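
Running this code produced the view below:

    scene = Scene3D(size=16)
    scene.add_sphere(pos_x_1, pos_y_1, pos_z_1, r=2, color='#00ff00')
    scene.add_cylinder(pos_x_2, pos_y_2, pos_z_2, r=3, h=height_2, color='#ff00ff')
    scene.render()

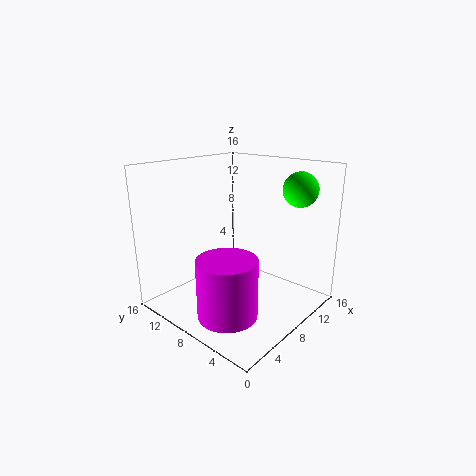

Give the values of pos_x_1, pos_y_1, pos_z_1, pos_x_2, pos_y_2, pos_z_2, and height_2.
pos_x_1 = 14, pos_y_1 = 4, pos_z_1 = 13, pos_x_2 = 3, pos_y_2 = 5, pos_z_2 = 2, height_2 = 6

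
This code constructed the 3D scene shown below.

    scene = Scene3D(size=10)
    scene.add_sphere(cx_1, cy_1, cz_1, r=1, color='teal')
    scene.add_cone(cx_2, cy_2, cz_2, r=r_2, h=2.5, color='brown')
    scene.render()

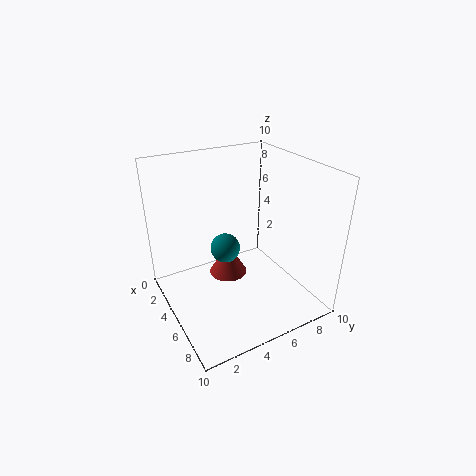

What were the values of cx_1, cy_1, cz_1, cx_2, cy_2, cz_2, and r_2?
cx_1 = 5; cy_1 = 4; cz_1 = 4.5; cx_2 = 2.5; cy_2 = 5.5; cz_2 = 0.5; r_2 = 1.5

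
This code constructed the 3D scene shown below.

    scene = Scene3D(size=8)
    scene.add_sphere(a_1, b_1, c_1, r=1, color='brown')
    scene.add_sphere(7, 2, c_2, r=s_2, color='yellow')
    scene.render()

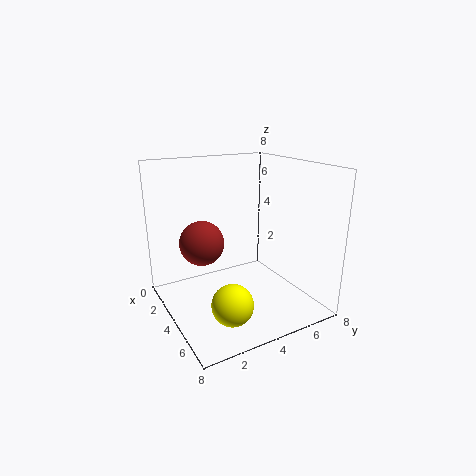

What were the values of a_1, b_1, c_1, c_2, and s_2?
a_1 = 6, b_1 = 1, c_1 = 5, c_2 = 2, s_2 = 1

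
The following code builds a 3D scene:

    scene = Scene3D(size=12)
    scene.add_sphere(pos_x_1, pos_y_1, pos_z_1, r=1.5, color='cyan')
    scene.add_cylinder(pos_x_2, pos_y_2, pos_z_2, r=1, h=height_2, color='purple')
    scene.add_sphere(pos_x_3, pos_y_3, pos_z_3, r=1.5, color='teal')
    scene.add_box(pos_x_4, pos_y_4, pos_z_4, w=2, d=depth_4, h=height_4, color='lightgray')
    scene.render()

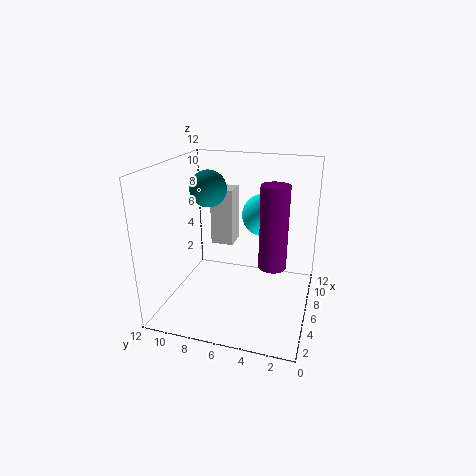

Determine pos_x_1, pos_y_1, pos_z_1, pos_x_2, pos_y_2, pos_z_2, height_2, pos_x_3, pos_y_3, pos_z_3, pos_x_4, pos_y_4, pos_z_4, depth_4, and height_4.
pos_x_1 = 4; pos_y_1 = 3.5; pos_z_1 = 9; pos_x_2 = 3; pos_y_2 = 2.5; pos_z_2 = 5.5; height_2 = 6; pos_x_3 = 6; pos_y_3 = 8.5; pos_z_3 = 10; pos_x_4 = 7.5; pos_y_4 = 7; pos_z_4 = 4.5; depth_4 = 2; height_4 = 5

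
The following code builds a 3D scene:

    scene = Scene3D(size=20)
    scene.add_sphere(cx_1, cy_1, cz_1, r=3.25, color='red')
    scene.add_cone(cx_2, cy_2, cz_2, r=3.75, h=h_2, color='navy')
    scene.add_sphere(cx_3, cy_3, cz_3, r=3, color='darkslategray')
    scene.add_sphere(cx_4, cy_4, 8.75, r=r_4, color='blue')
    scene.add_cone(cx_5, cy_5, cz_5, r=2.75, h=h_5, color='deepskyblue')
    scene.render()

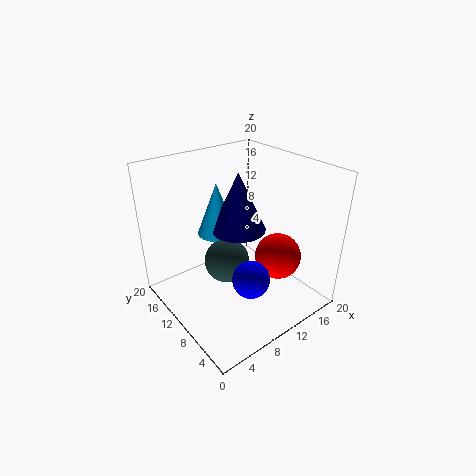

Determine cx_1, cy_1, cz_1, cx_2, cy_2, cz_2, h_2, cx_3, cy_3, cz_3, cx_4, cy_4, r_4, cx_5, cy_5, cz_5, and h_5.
cx_1 = 14.5, cy_1 = 6.5, cz_1 = 7, cx_2 = 10.25, cy_2 = 10.25, cz_2 = 11.25, h_2 = 8, cx_3 = 7.5, cy_3 = 9.25, cz_3 = 7.75, cx_4 = 6.5, cy_4 = 3, r_4 = 2.25, cx_5 = 8.5, cy_5 = 12.75, cz_5 = 10.25, h_5 = 7.25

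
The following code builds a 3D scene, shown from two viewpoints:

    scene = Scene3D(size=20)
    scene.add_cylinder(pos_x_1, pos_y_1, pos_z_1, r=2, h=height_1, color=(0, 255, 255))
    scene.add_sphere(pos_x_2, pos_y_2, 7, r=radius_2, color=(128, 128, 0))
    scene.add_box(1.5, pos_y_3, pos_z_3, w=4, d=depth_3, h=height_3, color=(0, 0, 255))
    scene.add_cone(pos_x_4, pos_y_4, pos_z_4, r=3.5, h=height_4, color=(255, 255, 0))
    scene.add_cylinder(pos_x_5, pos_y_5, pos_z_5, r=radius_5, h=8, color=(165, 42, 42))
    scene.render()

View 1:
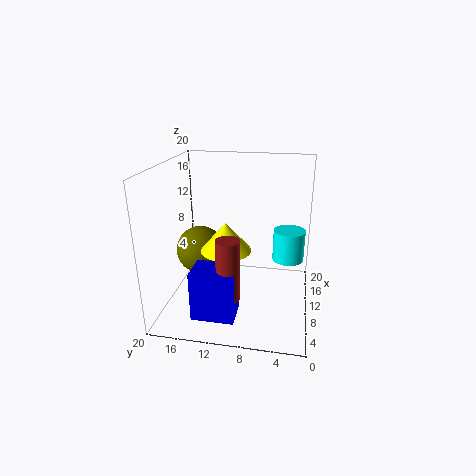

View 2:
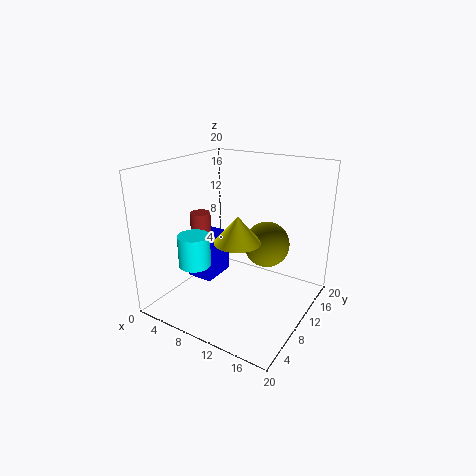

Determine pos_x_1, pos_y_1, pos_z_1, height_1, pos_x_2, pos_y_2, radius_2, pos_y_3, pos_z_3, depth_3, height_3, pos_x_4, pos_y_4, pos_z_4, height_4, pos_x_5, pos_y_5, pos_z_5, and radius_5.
pos_x_1 = 8
pos_y_1 = 3
pos_z_1 = 8.5
height_1 = 4
pos_x_2 = 11.5
pos_y_2 = 16
radius_2 = 3.5
pos_y_3 = 9
pos_z_3 = 2
depth_3 = 5.5
height_3 = 6.5
pos_x_4 = 9
pos_y_4 = 11.5
pos_z_4 = 8.5
height_4 = 4
pos_x_5 = 3.5
pos_y_5 = 10
pos_z_5 = 4.5
radius_5 = 1.5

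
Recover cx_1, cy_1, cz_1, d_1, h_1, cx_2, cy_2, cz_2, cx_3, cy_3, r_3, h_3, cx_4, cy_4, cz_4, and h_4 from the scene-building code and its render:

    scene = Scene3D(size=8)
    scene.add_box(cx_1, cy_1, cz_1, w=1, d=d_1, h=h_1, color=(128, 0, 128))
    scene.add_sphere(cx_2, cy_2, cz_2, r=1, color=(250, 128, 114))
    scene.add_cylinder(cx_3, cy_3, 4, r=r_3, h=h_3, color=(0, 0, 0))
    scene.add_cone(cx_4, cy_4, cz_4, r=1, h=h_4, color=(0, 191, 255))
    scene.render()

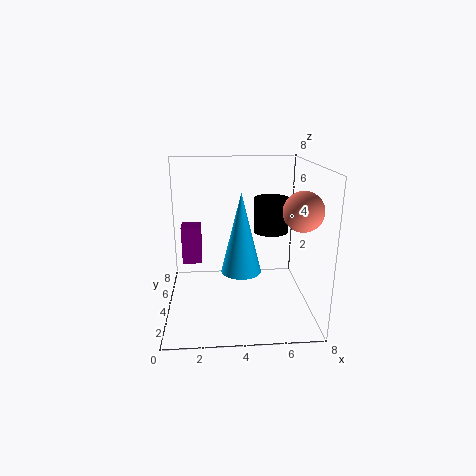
cx_1 = 1
cy_1 = 3
cz_1 = 3
d_1 = 1
h_1 = 2
cx_2 = 7
cy_2 = 2
cz_2 = 6
cx_3 = 6
cy_3 = 5
r_3 = 1
h_3 = 2
cx_4 = 4
cy_4 = 2
cz_4 = 3
h_4 = 4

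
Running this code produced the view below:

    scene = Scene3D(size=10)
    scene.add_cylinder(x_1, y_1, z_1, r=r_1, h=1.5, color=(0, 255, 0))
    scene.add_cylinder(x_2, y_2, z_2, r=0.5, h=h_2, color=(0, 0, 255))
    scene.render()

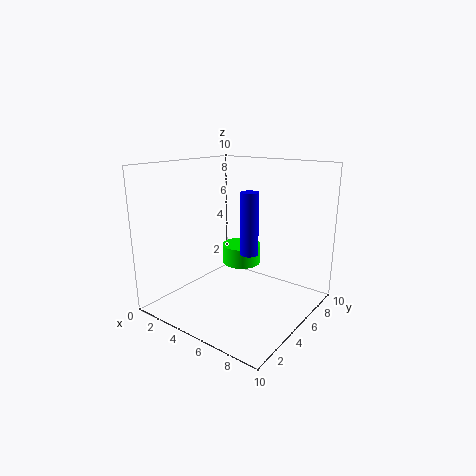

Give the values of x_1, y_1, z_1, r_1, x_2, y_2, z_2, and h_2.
x_1 = 3.5; y_1 = 7.5; z_1 = 2; r_1 = 1.5; x_2 = 8; y_2 = 2; z_2 = 5.5; h_2 = 3.5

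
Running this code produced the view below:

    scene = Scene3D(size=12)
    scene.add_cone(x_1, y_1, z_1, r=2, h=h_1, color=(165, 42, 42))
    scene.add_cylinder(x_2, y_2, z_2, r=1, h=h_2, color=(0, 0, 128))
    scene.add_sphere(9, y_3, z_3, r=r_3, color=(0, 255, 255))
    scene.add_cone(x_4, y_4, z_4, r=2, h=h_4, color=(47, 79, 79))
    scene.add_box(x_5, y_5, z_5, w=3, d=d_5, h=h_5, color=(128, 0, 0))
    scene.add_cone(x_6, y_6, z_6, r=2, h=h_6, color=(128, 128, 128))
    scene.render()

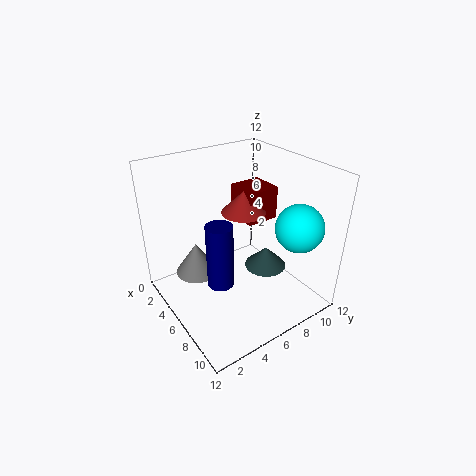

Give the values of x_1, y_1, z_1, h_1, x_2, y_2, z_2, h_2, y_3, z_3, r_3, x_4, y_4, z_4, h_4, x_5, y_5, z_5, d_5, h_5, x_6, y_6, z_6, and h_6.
x_1 = 4; y_1 = 8; z_1 = 7; h_1 = 2; x_2 = 8; y_2 = 3; z_2 = 4; h_2 = 5; y_3 = 10; z_3 = 7; r_3 = 2; x_4 = 5; y_4 = 10; z_4 = 1; h_4 = 2; x_5 = 2; y_5 = 8; z_5 = 6; d_5 = 3; h_5 = 3; x_6 = 2; y_6 = 4; z_6 = 1; h_6 = 3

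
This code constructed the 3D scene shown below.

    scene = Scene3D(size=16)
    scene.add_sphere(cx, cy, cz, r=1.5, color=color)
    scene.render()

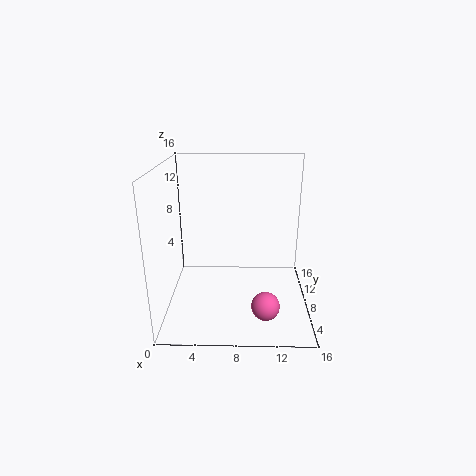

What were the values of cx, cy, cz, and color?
cx = 11; cy = 3.75; cz = 2; color = 'hotpink'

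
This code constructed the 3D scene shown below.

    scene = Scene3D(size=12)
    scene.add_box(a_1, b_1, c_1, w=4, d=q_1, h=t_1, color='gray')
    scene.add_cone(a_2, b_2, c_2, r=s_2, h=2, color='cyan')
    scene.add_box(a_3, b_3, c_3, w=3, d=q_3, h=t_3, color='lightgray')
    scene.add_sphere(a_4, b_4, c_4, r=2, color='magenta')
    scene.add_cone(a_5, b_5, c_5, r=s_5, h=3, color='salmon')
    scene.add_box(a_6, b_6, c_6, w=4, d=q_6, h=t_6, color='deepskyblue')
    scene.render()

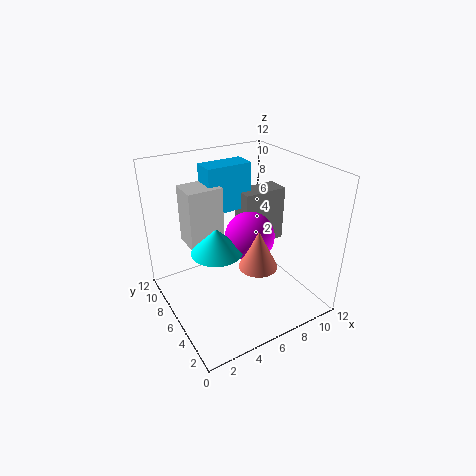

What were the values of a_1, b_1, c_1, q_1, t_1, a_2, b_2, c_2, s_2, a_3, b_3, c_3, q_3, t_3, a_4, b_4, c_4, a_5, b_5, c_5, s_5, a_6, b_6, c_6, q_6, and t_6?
a_1 = 7.5, b_1 = 7, c_1 = 4, q_1 = 2, t_1 = 5, a_2 = 3.5, b_2 = 5, c_2 = 6, s_2 = 2, a_3 = 2.5, b_3 = 7.5, c_3 = 5, q_3 = 2.5, t_3 = 5, a_4 = 6.5, b_4 = 5, c_4 = 6.5, a_5 = 6, b_5 = 3, c_5 = 5, s_5 = 1.5, a_6 = 4.5, b_6 = 8, c_6 = 7.5, q_6 = 2, t_6 = 4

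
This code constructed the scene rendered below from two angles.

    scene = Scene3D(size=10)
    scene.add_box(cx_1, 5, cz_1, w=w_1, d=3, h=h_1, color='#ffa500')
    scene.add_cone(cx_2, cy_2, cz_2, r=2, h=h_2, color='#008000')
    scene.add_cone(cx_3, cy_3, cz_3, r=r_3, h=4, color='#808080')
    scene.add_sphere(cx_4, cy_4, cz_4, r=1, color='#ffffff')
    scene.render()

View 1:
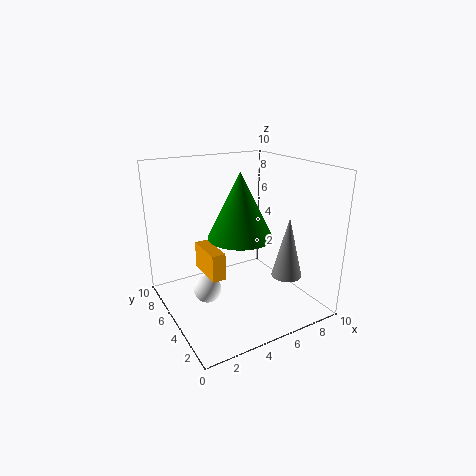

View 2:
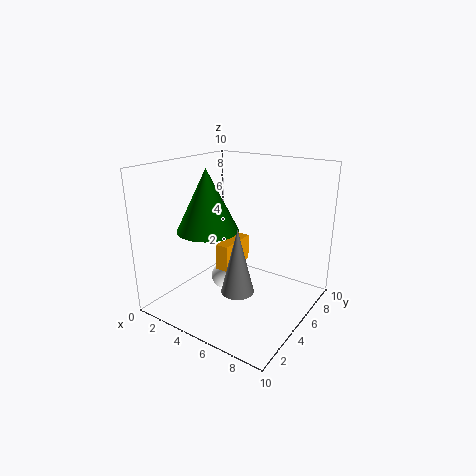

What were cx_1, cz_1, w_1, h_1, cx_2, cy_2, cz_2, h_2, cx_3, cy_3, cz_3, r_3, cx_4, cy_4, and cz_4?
cx_1 = 3, cz_1 = 2, w_1 = 1, h_1 = 2, cx_2 = 4, cy_2 = 3, cz_2 = 6, h_2 = 4, cx_3 = 7, cy_3 = 2, cz_3 = 3, r_3 = 1, cx_4 = 3, cy_4 = 6, cz_4 = 1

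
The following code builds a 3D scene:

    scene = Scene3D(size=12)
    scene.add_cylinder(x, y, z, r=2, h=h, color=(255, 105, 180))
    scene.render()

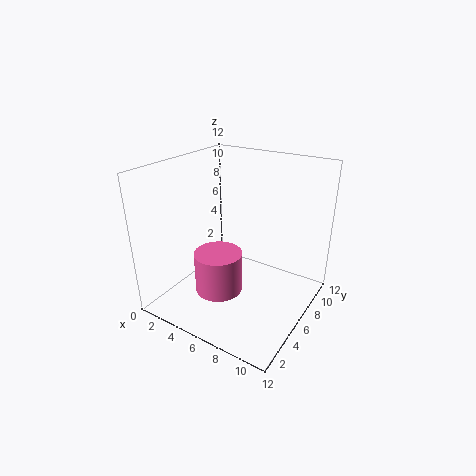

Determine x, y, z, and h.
x = 5, y = 4.5, z = 1.5, h = 3.5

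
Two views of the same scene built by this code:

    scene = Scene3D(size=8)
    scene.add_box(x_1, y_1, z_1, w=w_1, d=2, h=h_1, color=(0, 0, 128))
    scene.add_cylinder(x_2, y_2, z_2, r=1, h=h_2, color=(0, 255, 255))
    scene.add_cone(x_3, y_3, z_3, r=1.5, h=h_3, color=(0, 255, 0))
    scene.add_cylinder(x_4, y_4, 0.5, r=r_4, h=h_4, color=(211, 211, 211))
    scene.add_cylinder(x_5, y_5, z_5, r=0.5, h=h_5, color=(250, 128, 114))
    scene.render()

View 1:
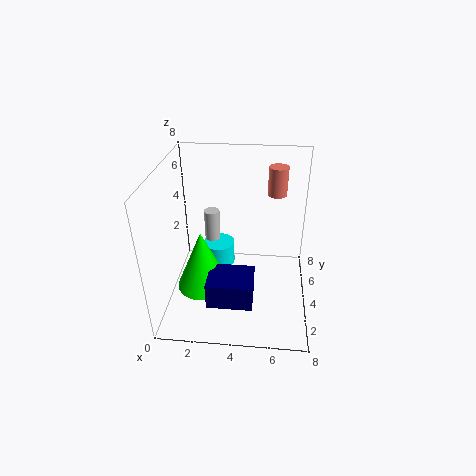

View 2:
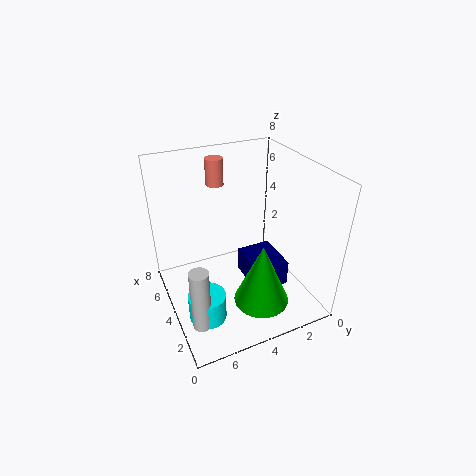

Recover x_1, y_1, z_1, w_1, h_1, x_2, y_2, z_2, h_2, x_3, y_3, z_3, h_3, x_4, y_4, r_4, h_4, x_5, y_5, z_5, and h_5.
x_1 = 2.5
y_1 = 1.5
z_1 = 1
w_1 = 2.5
h_1 = 1.5
x_2 = 2.5
y_2 = 6.5
z_2 = 0.5
h_2 = 1.5
x_3 = 2
y_3 = 3.5
z_3 = 1
h_3 = 3.5
x_4 = 2
y_4 = 7
r_4 = 0.5
h_4 = 3.5
x_5 = 6
y_5 = 4.5
z_5 = 6.5
h_5 = 1.5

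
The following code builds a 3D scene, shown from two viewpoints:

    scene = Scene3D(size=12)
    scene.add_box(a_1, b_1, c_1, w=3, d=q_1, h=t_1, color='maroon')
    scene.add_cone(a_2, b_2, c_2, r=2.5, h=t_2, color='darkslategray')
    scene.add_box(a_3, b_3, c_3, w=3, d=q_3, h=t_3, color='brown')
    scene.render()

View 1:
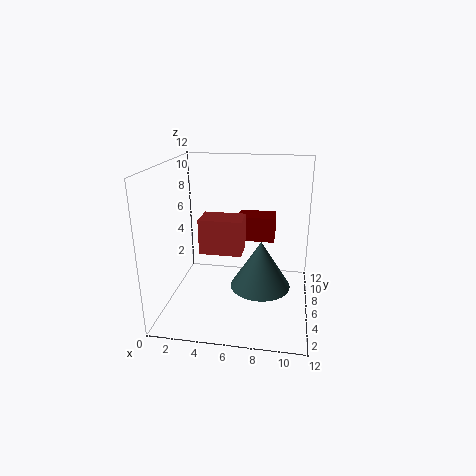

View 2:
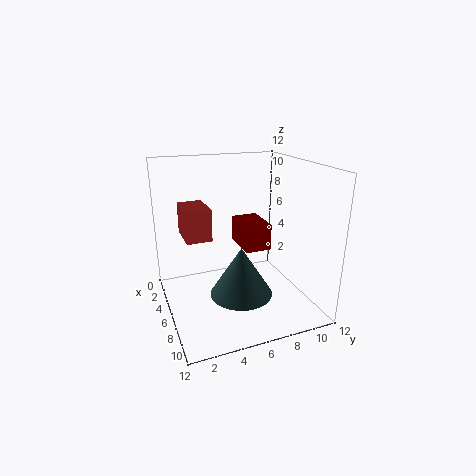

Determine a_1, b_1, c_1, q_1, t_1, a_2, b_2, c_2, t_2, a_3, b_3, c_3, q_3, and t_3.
a_1 = 6, b_1 = 5.5, c_1 = 6, q_1 = 2, t_1 = 2, a_2 = 8, b_2 = 5.5, c_2 = 2, t_2 = 4, a_3 = 4, b_3 = 1.5, c_3 = 6.5, q_3 = 2, t_3 = 2.5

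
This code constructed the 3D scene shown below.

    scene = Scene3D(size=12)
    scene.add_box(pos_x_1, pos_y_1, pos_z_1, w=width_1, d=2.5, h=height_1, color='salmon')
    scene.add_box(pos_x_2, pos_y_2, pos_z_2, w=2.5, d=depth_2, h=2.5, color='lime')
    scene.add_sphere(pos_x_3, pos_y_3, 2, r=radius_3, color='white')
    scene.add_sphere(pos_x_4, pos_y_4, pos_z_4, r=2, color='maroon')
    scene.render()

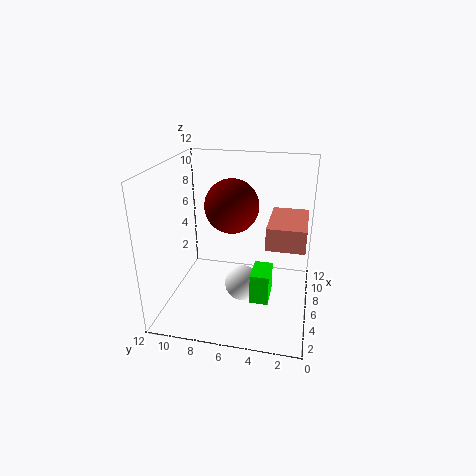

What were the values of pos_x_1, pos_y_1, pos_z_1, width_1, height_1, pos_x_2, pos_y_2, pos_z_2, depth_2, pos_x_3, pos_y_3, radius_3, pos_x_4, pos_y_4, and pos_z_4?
pos_x_1 = 0.5, pos_y_1 = 0.5, pos_z_1 = 8, width_1 = 4, height_1 = 1.5, pos_x_2 = 3.5, pos_y_2 = 3, pos_z_2 = 1.5, depth_2 = 1.5, pos_x_3 = 5.5, pos_y_3 = 5.5, radius_3 = 1.5, pos_x_4 = 4, pos_y_4 = 6, pos_z_4 = 9.5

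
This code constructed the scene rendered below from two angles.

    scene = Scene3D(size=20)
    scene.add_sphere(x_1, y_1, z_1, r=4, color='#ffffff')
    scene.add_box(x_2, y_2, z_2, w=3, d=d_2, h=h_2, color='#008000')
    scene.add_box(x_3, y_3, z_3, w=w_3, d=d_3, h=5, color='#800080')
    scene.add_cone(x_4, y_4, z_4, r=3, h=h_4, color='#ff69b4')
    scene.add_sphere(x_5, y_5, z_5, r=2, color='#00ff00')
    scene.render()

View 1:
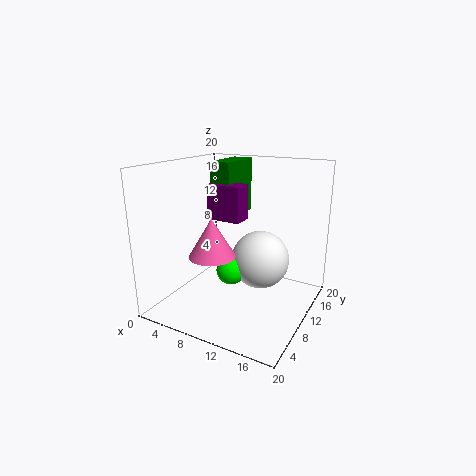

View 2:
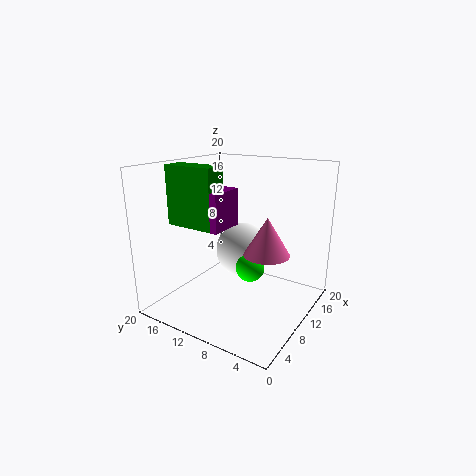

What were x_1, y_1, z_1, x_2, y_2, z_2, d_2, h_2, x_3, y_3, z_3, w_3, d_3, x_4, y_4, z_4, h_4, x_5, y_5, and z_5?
x_1 = 13; y_1 = 11; z_1 = 7; x_2 = 5; y_2 = 11; z_2 = 12; d_2 = 7; h_2 = 8; x_3 = 5; y_3 = 10; z_3 = 12; w_3 = 5; d_3 = 3; x_4 = 9; y_4 = 5; z_4 = 9; h_4 = 5; x_5 = 10; y_5 = 8; z_5 = 6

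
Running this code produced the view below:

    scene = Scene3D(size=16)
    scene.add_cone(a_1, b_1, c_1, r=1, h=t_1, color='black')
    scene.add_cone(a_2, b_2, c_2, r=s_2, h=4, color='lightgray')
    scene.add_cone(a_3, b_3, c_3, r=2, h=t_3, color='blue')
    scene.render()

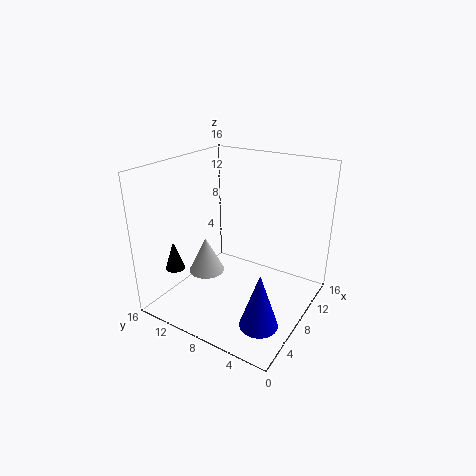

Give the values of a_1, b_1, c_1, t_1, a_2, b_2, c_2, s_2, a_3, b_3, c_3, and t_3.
a_1 = 2; b_1 = 12; c_1 = 6; t_1 = 3; a_2 = 6; b_2 = 11; c_2 = 4; s_2 = 2; a_3 = 4; b_3 = 3; c_3 = 1; t_3 = 6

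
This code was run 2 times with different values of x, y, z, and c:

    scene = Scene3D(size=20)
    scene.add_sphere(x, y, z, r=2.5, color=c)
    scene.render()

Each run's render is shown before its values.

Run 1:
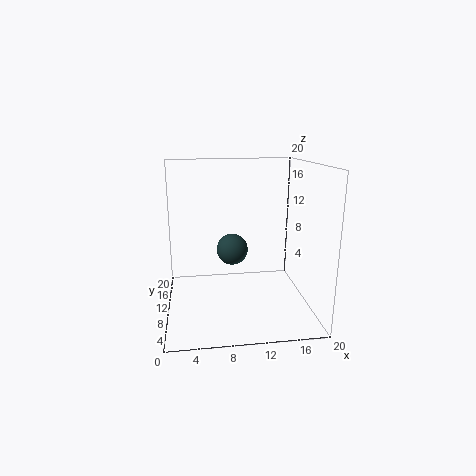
x = 10; y = 16.5; z = 6; c = 'darkslategray'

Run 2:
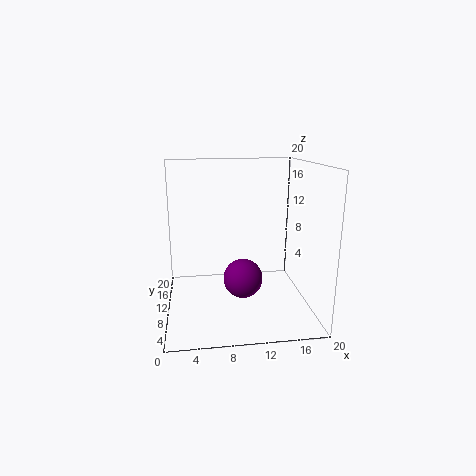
x = 10; y = 5.5; z = 6; c = 'purple'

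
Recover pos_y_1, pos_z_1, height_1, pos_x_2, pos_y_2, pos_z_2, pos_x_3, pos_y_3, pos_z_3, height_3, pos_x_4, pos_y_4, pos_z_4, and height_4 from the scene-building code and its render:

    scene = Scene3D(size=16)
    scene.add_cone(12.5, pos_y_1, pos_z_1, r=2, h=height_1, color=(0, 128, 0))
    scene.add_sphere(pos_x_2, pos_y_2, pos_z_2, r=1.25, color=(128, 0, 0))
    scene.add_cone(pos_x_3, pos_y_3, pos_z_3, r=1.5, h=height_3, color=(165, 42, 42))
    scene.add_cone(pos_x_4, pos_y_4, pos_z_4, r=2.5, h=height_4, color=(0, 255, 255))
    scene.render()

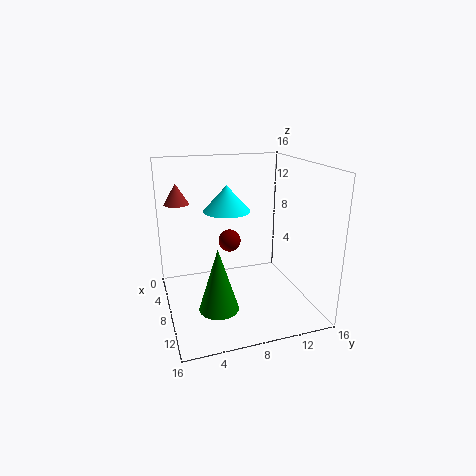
pos_y_1 = 4.5; pos_z_1 = 2.5; height_1 = 6.5; pos_x_2 = 7.25; pos_y_2 = 7.25; pos_z_2 = 7.5; pos_x_3 = 2; pos_y_3 = 2.25; pos_z_3 = 10.75; height_3 = 2.5; pos_x_4 = 8; pos_y_4 = 6.75; pos_z_4 = 11.25; height_4 = 2.75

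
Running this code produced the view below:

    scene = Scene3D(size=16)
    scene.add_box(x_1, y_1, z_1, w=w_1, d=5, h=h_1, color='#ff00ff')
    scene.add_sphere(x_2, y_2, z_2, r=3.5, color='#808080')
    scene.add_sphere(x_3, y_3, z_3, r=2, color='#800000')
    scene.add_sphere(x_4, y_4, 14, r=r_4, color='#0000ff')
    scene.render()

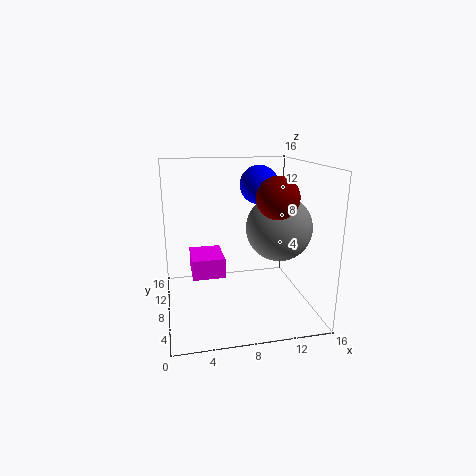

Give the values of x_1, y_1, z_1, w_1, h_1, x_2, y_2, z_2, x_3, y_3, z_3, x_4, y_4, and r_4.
x_1 = 3; y_1 = 10.5; z_1 = 2; w_1 = 4; h_1 = 2.5; x_2 = 12; y_2 = 6; z_2 = 9.5; x_3 = 10.5; y_3 = 2.5; z_3 = 13.5; x_4 = 10; y_4 = 7; r_4 = 2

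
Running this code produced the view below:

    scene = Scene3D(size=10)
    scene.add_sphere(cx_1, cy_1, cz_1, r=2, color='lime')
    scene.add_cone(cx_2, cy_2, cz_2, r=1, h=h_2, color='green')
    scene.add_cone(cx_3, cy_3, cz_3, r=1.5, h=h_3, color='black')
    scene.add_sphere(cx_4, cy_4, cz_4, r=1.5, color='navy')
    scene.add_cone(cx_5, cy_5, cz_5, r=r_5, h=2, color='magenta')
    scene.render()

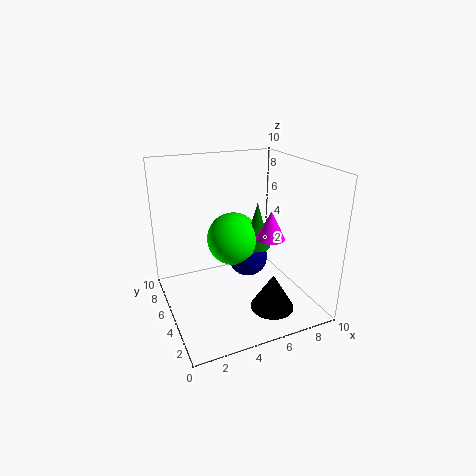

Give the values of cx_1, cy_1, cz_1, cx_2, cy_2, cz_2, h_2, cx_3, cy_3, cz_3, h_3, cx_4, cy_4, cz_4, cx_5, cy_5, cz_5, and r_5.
cx_1 = 5.5
cy_1 = 7
cz_1 = 4
cx_2 = 7
cy_2 = 6
cz_2 = 3.5
h_2 = 3.5
cx_3 = 6.5
cy_3 = 2.5
cz_3 = 0.5
h_3 = 2.5
cx_4 = 6.5
cy_4 = 6.5
cz_4 = 2.5
cx_5 = 7
cy_5 = 4
cz_5 = 5
r_5 = 1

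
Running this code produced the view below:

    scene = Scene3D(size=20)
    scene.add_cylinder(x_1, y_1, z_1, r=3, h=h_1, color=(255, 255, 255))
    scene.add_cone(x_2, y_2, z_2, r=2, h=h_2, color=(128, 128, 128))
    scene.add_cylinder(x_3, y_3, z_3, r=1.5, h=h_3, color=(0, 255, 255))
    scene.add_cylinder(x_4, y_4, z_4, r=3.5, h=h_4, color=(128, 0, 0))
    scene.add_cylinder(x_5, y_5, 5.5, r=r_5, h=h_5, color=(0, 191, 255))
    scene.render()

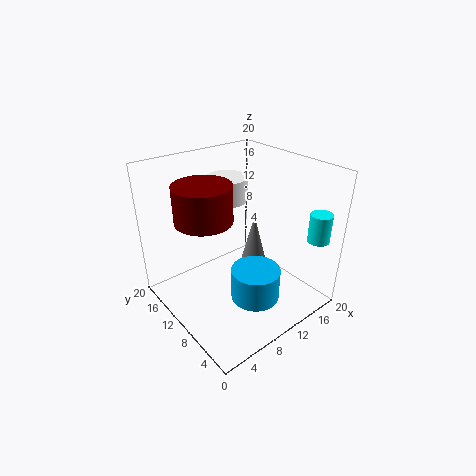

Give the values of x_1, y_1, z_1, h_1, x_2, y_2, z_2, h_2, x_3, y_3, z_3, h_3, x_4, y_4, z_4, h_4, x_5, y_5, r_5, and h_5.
x_1 = 12, y_1 = 15, z_1 = 13.5, h_1 = 3.5, x_2 = 13, y_2 = 10, z_2 = 4.5, h_2 = 8, x_3 = 18, y_3 = 2.5, z_3 = 10, h_3 = 4, x_4 = 4, y_4 = 9, z_4 = 15, h_4 = 4.5, x_5 = 7.5, y_5 = 3.5, r_5 = 3, h_5 = 4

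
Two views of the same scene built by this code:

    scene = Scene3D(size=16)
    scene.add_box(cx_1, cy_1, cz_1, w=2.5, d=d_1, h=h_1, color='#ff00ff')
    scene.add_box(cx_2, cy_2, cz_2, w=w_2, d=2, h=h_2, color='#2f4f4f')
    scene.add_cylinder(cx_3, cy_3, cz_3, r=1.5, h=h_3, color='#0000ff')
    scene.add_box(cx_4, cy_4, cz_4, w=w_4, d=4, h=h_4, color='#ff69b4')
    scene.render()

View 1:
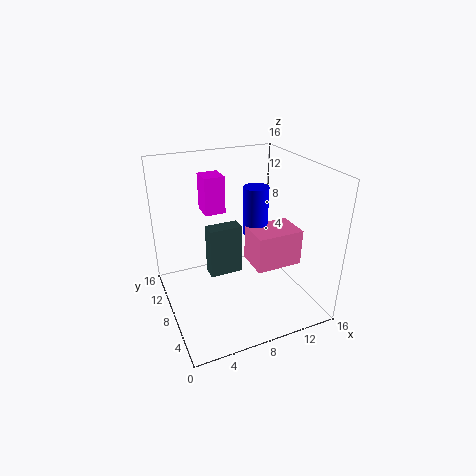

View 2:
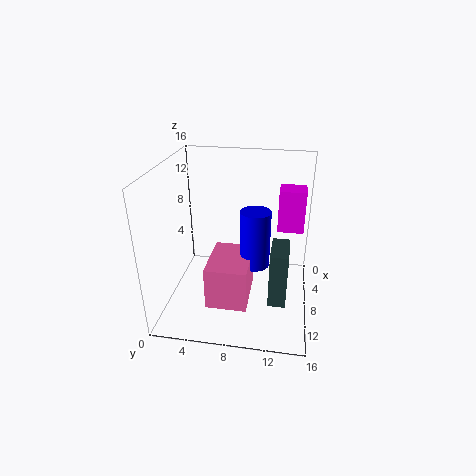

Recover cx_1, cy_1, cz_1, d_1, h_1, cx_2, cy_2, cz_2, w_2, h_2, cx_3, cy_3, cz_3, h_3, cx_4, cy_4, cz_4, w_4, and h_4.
cx_1 = 5.75; cy_1 = 12.25; cz_1 = 9.25; d_1 = 2.75; h_1 = 4.5; cx_2 = 6; cy_2 = 11.75; cz_2 = 0.75; w_2 = 4.25; h_2 = 6.5; cx_3 = 11.25; cy_3 = 10.25; cz_3 = 7; h_3 = 5.75; cx_4 = 9.75; cy_4 = 6; cz_4 = 4; w_4 = 5.5; h_4 = 4.25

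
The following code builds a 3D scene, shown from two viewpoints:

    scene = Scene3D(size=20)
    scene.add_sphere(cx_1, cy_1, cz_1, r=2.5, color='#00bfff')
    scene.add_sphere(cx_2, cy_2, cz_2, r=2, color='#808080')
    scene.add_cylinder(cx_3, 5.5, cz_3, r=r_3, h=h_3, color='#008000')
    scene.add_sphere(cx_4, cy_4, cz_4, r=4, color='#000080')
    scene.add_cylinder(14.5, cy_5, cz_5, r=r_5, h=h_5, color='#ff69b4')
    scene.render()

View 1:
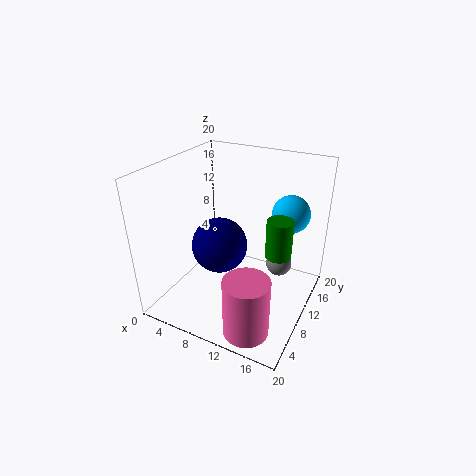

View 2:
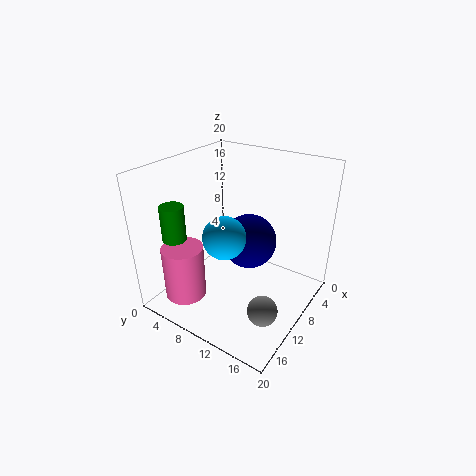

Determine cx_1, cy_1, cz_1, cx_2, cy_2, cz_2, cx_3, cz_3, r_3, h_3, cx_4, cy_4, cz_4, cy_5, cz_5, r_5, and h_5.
cx_1 = 16.5; cy_1 = 12.5; cz_1 = 14; cx_2 = 14; cy_2 = 16.5; cz_2 = 3; cx_3 = 17.5; cz_3 = 12; r_3 = 1.5; h_3 = 4.5; cx_4 = 7; cy_4 = 10; cz_4 = 8; cy_5 = 3.5; cz_5 = 0.5; r_5 = 3; h_5 = 8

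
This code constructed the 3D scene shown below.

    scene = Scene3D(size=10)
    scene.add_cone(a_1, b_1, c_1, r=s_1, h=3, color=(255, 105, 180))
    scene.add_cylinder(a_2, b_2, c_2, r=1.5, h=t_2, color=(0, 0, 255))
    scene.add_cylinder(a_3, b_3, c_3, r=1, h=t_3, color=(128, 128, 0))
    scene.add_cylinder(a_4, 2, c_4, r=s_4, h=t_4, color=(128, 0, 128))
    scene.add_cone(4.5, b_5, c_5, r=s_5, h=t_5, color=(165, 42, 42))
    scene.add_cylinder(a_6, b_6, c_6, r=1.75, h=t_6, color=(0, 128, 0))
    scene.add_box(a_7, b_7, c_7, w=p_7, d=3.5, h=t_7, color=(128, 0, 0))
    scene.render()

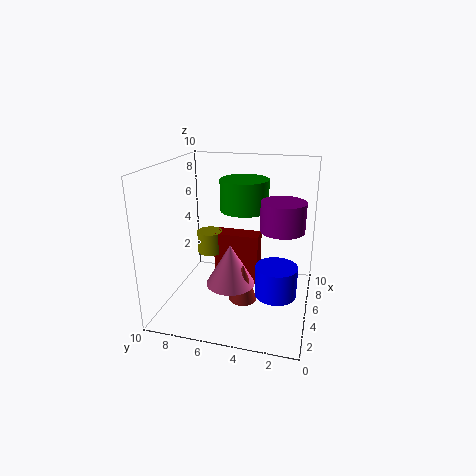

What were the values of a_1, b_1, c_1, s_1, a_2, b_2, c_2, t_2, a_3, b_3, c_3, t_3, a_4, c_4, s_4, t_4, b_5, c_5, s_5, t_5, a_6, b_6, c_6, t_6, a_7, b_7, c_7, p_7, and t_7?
a_1 = 4.75; b_1 = 5.5; c_1 = 1.5; s_1 = 1.75; a_2 = 5.25; b_2 = 2.25; c_2 = 0.75; t_2 = 2.25; a_3 = 7.5; b_3 = 8; c_3 = 2.5; t_3 = 1.75; a_4 = 5.25; c_4 = 5.75; s_4 = 1.5; t_4 = 2; b_5 = 4.5; c_5 = 0.5; s_5 = 1; t_5 = 2.75; a_6 = 6.75; b_6 = 5; c_6 = 6.5; t_6 = 2.25; a_7 = 7; b_7 = 4; c_7 = 0.25; p_7 = 1.5; t_7 = 4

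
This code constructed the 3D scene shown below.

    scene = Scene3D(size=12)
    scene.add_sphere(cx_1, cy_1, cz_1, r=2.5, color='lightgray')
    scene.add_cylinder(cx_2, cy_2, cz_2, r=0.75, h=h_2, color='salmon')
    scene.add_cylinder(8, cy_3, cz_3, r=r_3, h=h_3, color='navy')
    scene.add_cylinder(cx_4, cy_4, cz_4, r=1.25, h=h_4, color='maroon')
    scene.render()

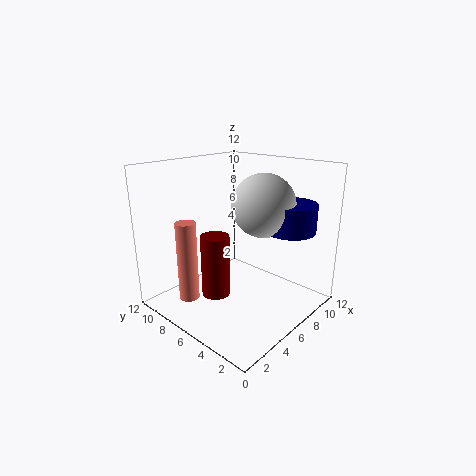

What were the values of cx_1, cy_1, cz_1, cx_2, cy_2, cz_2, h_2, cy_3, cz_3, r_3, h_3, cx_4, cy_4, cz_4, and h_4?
cx_1 = 6.75, cy_1 = 4, cz_1 = 9, cx_2 = 1, cy_2 = 6.5, cz_2 = 2.5, h_2 = 6, cy_3 = 2.25, cz_3 = 7, r_3 = 2, h_3 = 2.25, cx_4 = 5, cy_4 = 7.75, cz_4 = 0.5, h_4 = 5.5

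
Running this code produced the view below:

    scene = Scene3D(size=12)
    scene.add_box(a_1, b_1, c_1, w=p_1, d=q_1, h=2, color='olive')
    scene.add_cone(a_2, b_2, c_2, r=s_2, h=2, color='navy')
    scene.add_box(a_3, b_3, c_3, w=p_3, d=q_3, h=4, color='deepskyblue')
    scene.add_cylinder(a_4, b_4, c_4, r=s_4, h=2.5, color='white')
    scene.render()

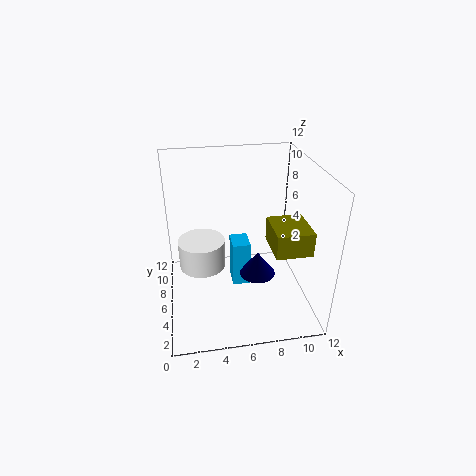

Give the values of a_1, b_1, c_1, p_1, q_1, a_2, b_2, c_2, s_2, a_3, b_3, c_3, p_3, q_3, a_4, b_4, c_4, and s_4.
a_1 = 8.5; b_1 = 3; c_1 = 5.5; p_1 = 3; q_1 = 3.5; a_2 = 7.5; b_2 = 5; c_2 = 3; s_2 = 1.5; a_3 = 5.5; b_3 = 5.5; c_3 = 1.5; p_3 = 1.5; q_3 = 2; a_4 = 3; b_4 = 7; c_4 = 3; s_4 = 2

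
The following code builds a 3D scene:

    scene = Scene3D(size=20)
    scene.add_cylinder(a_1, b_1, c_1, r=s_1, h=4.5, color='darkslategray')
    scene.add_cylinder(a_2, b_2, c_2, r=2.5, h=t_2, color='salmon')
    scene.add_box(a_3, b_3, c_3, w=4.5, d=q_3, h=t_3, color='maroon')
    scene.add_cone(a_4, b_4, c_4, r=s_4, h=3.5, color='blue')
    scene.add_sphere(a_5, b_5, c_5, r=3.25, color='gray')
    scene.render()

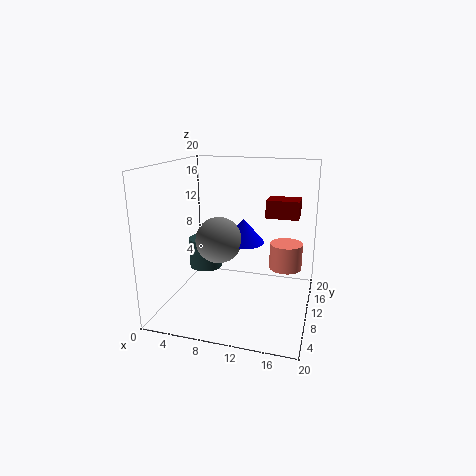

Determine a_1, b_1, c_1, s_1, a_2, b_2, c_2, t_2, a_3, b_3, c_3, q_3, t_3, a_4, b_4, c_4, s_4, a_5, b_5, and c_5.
a_1 = 4
b_1 = 12.75
c_1 = 4
s_1 = 2.5
a_2 = 16
b_2 = 15.75
c_2 = 3.75
t_2 = 4
a_3 = 13.5
b_3 = 11.25
c_3 = 12.75
q_3 = 3.25
t_3 = 2.5
a_4 = 10.25
b_4 = 12
c_4 = 8.75
s_4 = 3
a_5 = 7.25
b_5 = 9.75
c_5 = 9.5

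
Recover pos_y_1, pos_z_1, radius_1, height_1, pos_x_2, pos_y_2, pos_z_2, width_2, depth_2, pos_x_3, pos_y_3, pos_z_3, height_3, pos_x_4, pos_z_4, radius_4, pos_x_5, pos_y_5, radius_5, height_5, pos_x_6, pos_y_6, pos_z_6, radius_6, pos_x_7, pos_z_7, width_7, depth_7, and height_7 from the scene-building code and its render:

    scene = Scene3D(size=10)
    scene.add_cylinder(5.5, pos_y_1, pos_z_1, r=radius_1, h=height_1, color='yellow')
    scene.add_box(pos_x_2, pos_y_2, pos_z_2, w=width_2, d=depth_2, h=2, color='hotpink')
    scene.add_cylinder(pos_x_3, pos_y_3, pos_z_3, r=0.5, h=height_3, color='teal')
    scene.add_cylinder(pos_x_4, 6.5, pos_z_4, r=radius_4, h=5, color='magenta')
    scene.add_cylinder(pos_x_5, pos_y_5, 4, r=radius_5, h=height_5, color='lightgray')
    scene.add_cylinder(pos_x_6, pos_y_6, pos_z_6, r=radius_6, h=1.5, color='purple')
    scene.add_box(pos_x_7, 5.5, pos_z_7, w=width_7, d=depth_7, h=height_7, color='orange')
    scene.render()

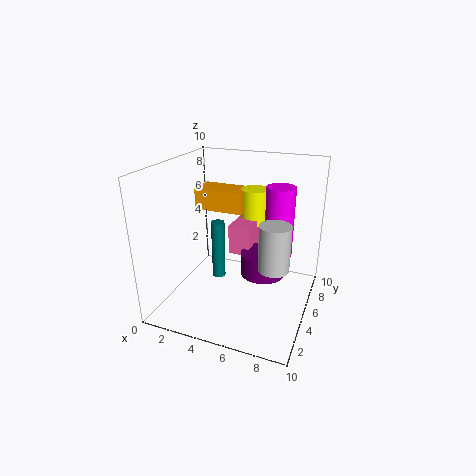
pos_y_1 = 7; pos_z_1 = 5.5; radius_1 = 1; height_1 = 2.5; pos_x_2 = 4.5; pos_y_2 = 4.5; pos_z_2 = 4; width_2 = 1.5; depth_2 = 3; pos_x_3 = 3; pos_y_3 = 6; pos_z_3 = 1; height_3 = 4.5; pos_x_4 = 7.5; pos_z_4 = 3.5; radius_4 = 1; pos_x_5 = 8; pos_y_5 = 3.5; radius_5 = 1; height_5 = 3; pos_x_6 = 7; pos_y_6 = 4.5; pos_z_6 = 3; radius_6 = 1.5; pos_x_7 = 1.5; pos_z_7 = 6.5; width_7 = 3.5; depth_7 = 2; height_7 = 1.5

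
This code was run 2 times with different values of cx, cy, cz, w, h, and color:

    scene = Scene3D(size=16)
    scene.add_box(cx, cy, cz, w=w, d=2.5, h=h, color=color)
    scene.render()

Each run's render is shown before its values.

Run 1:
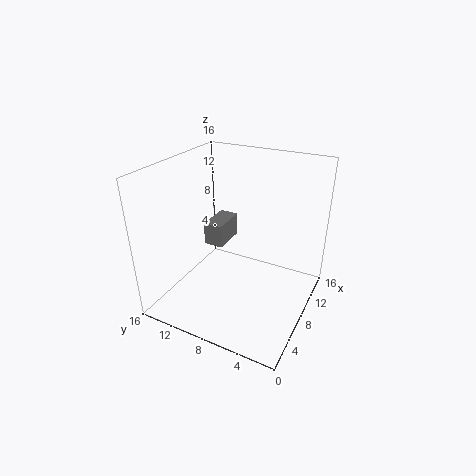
cx = 11, cy = 12, cz = 4, w = 4.5, h = 3, color = 'gray'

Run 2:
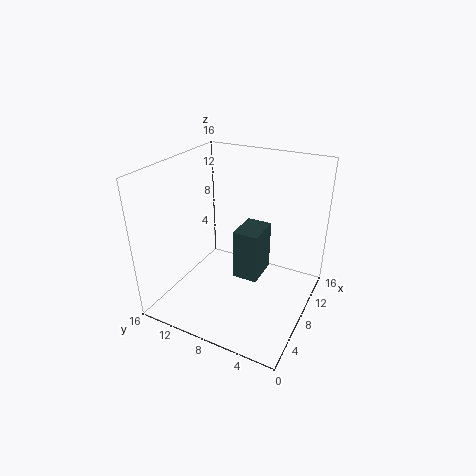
cx = 4, cy = 4, cz = 6, w = 3.5, h = 5, color = 'darkslategray'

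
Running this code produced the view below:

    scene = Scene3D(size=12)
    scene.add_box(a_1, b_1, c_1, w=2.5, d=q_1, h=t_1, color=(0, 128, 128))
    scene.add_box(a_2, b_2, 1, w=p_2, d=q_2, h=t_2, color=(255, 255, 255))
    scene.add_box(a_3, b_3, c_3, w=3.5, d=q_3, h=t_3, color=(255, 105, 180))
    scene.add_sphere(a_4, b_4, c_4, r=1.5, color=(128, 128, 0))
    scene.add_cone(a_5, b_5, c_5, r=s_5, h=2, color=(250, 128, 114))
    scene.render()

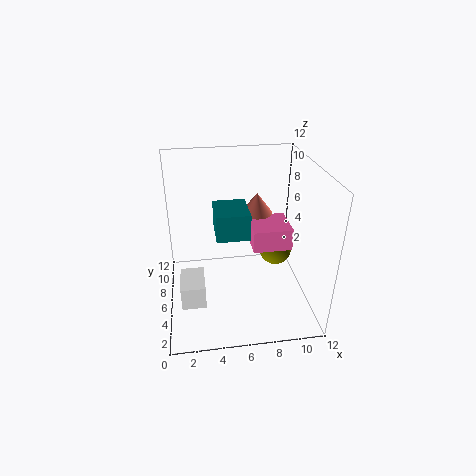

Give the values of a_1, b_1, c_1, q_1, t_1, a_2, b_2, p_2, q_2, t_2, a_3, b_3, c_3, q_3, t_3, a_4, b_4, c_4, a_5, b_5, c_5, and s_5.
a_1 = 4
b_1 = 3
c_1 = 7.5
q_1 = 3
t_1 = 2
a_2 = 1
b_2 = 3.5
p_2 = 2
q_2 = 3
t_2 = 2
a_3 = 7.5
b_3 = 6.5
c_3 = 4
q_3 = 3.5
t_3 = 2
a_4 = 10
b_4 = 8.5
c_4 = 3
a_5 = 8.5
b_5 = 10.5
c_5 = 6
s_5 = 1.5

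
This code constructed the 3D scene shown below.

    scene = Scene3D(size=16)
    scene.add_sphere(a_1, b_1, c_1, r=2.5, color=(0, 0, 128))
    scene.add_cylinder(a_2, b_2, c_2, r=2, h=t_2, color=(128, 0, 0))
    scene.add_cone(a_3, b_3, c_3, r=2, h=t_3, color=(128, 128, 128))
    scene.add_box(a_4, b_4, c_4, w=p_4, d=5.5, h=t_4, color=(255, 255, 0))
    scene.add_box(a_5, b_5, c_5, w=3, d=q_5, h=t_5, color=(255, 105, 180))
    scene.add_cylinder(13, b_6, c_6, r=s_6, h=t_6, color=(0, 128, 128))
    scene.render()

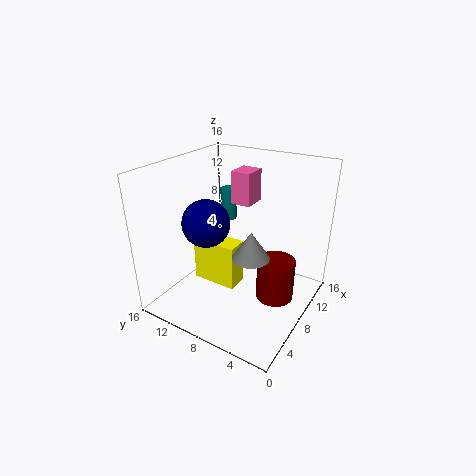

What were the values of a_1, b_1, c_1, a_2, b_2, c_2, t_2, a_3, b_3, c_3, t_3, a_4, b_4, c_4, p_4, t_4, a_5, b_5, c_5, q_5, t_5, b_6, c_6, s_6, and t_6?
a_1 = 5; b_1 = 10; c_1 = 10.5; a_2 = 7.5; b_2 = 3; c_2 = 2.5; t_2 = 4.5; a_3 = 6.5; b_3 = 5.5; c_3 = 7; t_3 = 3; a_4 = 7.5; b_4 = 8.5; c_4 = 1; p_4 = 2.5; t_4 = 5.5; a_5 = 12; b_5 = 9; c_5 = 10; q_5 = 2.5; t_5 = 4; b_6 = 12.5; c_6 = 7.5; s_6 = 1; t_6 = 4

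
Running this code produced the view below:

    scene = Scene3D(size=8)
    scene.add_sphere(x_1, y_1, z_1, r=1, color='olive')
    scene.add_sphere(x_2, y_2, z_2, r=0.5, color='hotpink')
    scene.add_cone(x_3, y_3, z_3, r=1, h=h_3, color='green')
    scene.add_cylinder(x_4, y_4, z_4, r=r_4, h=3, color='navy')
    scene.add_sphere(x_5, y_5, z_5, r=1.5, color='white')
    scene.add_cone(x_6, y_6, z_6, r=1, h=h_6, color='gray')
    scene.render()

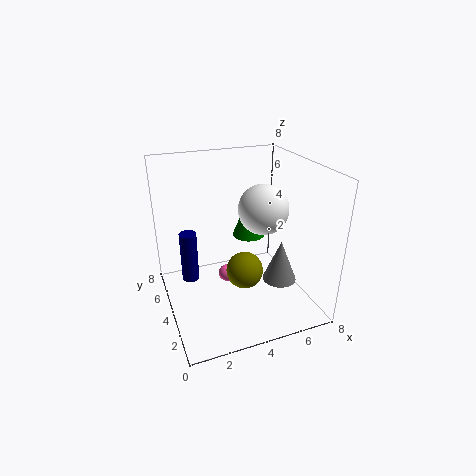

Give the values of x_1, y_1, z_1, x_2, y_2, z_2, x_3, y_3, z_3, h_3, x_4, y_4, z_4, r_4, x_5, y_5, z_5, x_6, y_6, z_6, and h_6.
x_1 = 4; y_1 = 3; z_1 = 2.5; x_2 = 3.5; y_2 = 4.5; z_2 = 1.5; x_3 = 5.5; y_3 = 6; z_3 = 3; h_3 = 2.5; x_4 = 1.5; y_4 = 5.5; z_4 = 1; r_4 = 0.5; x_5 = 6; y_5 = 5; z_5 = 5; x_6 = 6.5; y_6 = 3.5; z_6 = 1; h_6 = 2.5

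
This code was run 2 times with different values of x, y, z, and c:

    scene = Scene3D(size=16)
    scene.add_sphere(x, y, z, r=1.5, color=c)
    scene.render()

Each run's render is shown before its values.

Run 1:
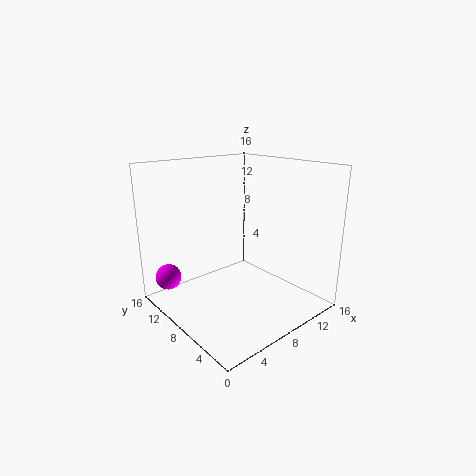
x = 2.25; y = 14; z = 2.75; c = 'magenta'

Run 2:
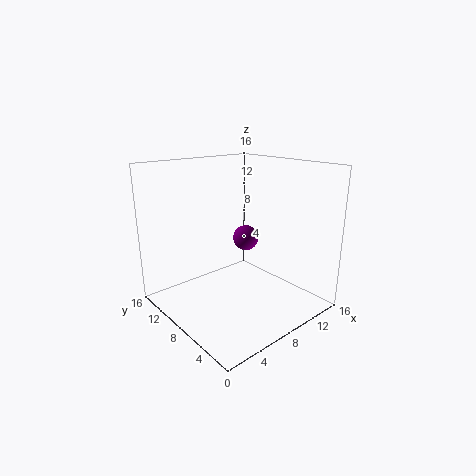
x = 10.5; y = 9.5; z = 7; c = 'purple'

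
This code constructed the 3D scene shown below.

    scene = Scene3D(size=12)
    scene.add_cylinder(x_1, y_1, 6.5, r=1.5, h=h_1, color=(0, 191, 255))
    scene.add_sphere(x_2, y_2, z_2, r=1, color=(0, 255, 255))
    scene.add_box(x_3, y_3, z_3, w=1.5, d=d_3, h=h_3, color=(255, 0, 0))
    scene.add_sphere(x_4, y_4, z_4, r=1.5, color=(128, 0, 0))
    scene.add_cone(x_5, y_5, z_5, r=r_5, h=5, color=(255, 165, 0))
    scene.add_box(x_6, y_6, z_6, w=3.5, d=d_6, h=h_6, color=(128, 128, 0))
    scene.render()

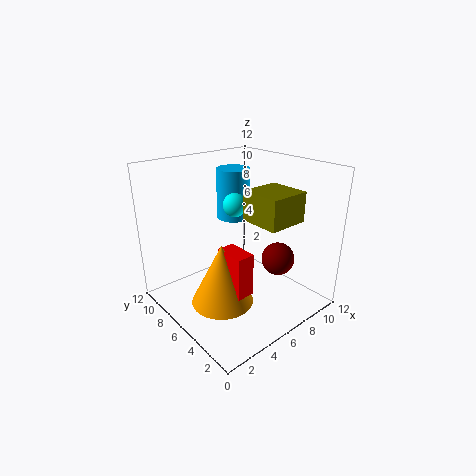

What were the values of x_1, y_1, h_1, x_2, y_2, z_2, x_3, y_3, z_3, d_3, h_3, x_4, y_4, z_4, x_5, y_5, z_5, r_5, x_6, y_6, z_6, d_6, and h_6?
x_1 = 8, y_1 = 9, h_1 = 4.5, x_2 = 6.5, y_2 = 7, z_2 = 8.5, x_3 = 3.5, y_3 = 3, z_3 = 2.5, d_3 = 2.5, h_3 = 3.5, x_4 = 10, y_4 = 5, z_4 = 3, x_5 = 3.5, y_5 = 5, z_5 = 1.5, r_5 = 2.5, x_6 = 6.5, y_6 = 2.5, z_6 = 7.5, d_6 = 3.5, h_6 = 2.5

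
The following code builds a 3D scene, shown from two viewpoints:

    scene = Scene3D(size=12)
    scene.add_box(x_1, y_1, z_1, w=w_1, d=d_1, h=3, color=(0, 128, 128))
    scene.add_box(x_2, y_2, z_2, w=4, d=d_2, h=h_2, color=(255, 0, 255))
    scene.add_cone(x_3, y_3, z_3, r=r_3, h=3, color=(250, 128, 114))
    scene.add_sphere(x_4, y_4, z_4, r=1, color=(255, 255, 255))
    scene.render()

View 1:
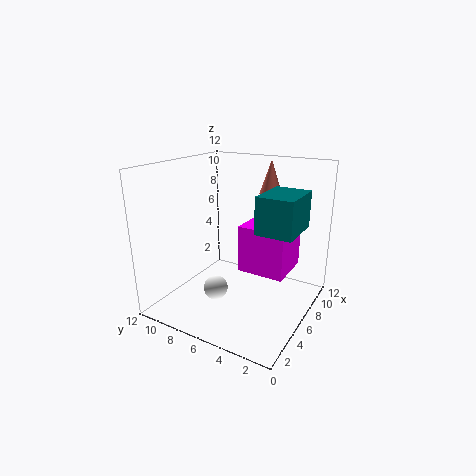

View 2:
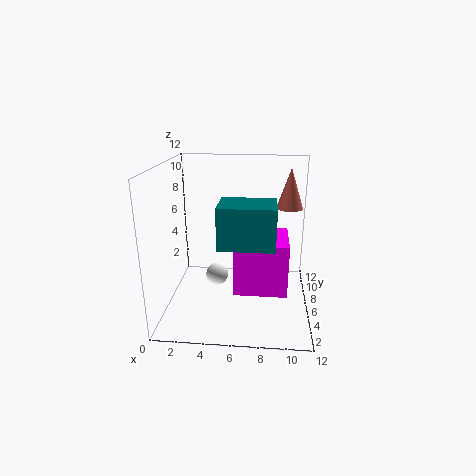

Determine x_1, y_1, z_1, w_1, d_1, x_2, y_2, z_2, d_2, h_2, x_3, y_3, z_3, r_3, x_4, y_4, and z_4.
x_1 = 5; y_1 = 1; z_1 = 7; w_1 = 4; d_1 = 3; x_2 = 6; y_2 = 2; z_2 = 3; d_2 = 4; h_2 = 4; x_3 = 10; y_3 = 5; z_3 = 9; r_3 = 1; x_4 = 4; y_4 = 7; z_4 = 2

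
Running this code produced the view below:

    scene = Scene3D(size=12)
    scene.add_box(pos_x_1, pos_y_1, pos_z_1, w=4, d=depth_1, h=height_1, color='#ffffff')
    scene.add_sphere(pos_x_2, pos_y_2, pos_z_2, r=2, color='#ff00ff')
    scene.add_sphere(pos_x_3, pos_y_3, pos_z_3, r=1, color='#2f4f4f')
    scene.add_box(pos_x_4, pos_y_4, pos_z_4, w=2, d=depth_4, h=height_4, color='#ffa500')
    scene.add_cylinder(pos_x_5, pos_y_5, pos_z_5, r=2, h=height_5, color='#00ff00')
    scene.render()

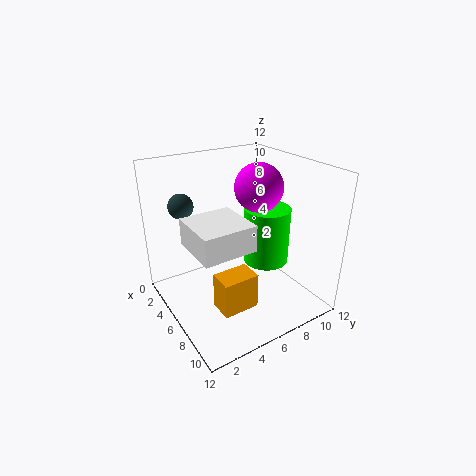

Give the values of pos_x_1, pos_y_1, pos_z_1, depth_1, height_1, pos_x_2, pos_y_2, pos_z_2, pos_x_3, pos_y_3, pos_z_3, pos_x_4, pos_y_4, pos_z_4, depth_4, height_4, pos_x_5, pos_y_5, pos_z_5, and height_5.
pos_x_1 = 6; pos_y_1 = 1; pos_z_1 = 7; depth_1 = 4; height_1 = 2; pos_x_2 = 6; pos_y_2 = 8; pos_z_2 = 10; pos_x_3 = 4; pos_y_3 = 2; pos_z_3 = 9; pos_x_4 = 7; pos_y_4 = 3; pos_z_4 = 1; depth_4 = 3; height_4 = 3; pos_x_5 = 6; pos_y_5 = 9; pos_z_5 = 3; height_5 = 5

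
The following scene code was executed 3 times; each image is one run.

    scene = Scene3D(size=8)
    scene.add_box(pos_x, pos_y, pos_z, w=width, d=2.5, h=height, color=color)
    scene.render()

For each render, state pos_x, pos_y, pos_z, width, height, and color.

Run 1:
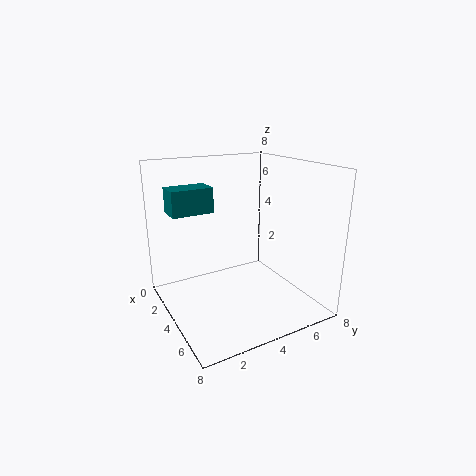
pos_x = 0.5; pos_y = 1; pos_z = 5; width = 1.5; height = 1.5; color = 'teal'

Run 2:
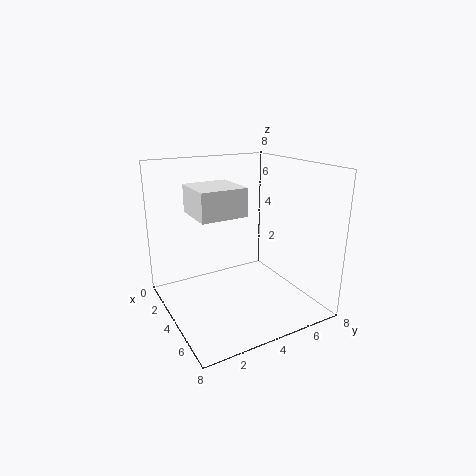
pos_x = 2.5; pos_y = 1.5; pos_z = 5.5; width = 2.5; height = 1.5; color = 'white'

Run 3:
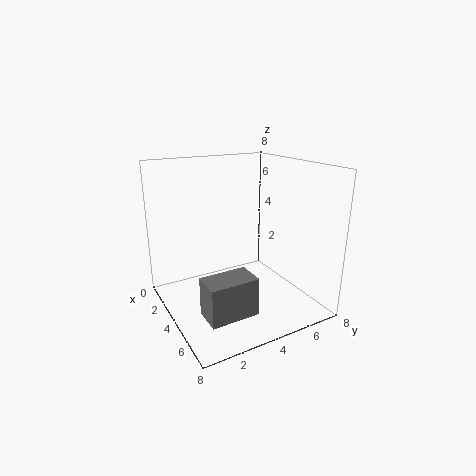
pos_x = 5.5; pos_y = 1; pos_z = 1; width = 1.5; height = 2; color = 'gray'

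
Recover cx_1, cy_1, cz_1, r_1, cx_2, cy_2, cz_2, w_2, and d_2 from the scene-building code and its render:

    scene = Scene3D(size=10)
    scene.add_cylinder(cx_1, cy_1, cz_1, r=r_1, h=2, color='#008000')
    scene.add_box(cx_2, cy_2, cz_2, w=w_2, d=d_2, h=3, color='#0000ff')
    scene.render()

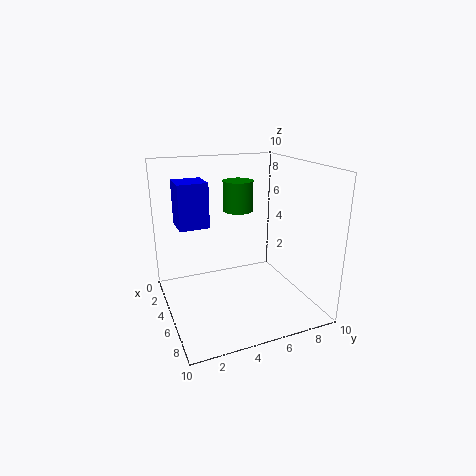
cx_1 = 5; cy_1 = 5; cz_1 = 7; r_1 = 1; cx_2 = 3; cy_2 = 1; cz_2 = 6; w_2 = 2; d_2 = 2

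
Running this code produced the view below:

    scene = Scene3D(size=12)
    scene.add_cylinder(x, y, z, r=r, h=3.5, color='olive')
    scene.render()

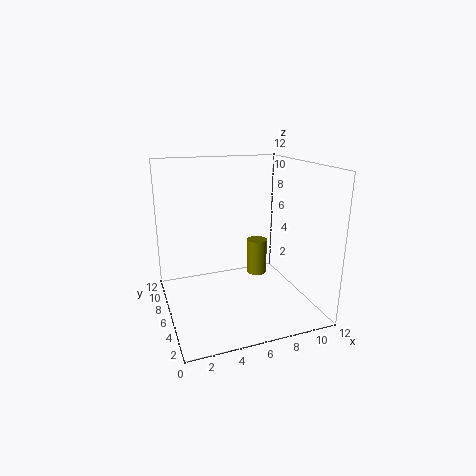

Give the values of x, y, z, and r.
x = 9.5, y = 10, z = 0.5, r = 1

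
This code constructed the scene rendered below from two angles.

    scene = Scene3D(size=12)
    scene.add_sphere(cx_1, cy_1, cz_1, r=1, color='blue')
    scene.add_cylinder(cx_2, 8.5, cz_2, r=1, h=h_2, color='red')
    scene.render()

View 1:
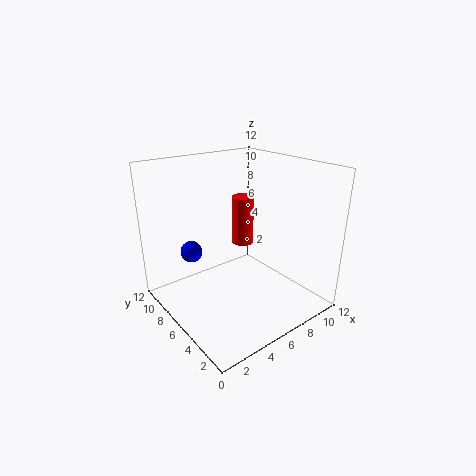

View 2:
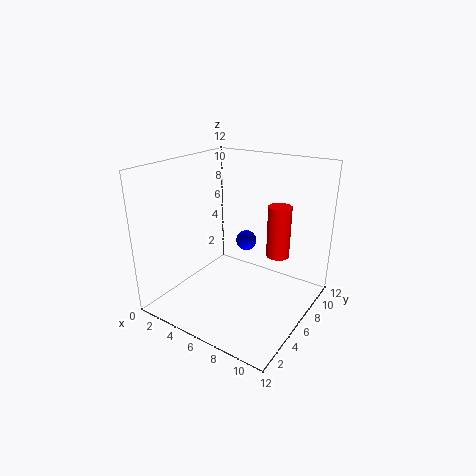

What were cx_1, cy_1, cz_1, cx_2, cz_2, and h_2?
cx_1 = 4, cy_1 = 10.5, cz_1 = 3.5, cx_2 = 8.5, cz_2 = 4, h_2 = 4.5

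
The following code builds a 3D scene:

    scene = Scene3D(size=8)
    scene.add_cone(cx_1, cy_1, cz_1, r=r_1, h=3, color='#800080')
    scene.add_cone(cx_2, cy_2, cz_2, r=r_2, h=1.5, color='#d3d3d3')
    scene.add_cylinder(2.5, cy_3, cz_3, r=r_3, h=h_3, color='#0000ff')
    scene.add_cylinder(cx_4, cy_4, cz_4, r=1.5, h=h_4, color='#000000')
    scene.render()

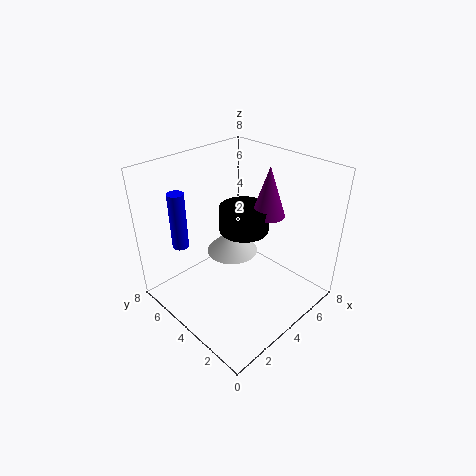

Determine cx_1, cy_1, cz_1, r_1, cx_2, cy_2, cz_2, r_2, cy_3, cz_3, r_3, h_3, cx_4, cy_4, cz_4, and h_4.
cx_1 = 6.5, cy_1 = 4, cz_1 = 4.5, r_1 = 1, cx_2 = 4.5, cy_2 = 5, cz_2 = 2.5, r_2 = 1.5, cy_3 = 7.5, cz_3 = 2.5, r_3 = 0.5, h_3 = 3.5, cx_4 = 5.5, cy_4 = 5, cz_4 = 3.5, h_4 = 1.5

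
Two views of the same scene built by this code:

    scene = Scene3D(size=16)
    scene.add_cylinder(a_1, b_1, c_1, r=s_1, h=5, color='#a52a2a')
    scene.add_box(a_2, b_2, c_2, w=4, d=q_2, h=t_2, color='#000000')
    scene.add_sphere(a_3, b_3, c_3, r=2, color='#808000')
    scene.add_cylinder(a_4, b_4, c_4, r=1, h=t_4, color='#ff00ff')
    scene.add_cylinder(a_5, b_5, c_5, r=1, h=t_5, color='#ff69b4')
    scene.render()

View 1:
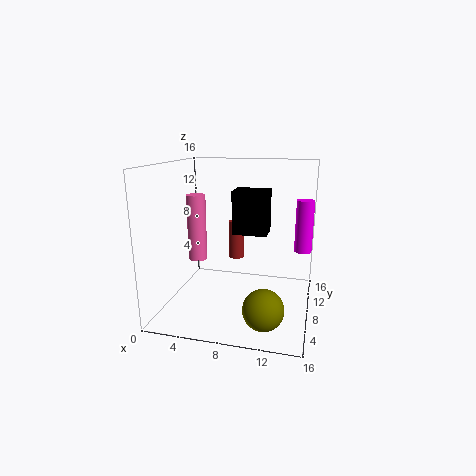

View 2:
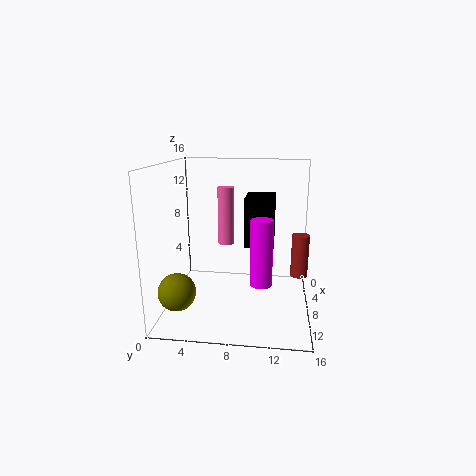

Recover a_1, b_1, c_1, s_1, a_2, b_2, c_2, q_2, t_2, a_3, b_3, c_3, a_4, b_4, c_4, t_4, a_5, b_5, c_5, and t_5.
a_1 = 6
b_1 = 15
c_1 = 3
s_1 = 1
a_2 = 7
b_2 = 9
c_2 = 8
q_2 = 3
t_2 = 5
a_3 = 12
b_3 = 2
c_3 = 3
a_4 = 15
b_4 = 11
c_4 = 6
t_4 = 6
a_5 = 4
b_5 = 6
c_5 = 6
t_5 = 7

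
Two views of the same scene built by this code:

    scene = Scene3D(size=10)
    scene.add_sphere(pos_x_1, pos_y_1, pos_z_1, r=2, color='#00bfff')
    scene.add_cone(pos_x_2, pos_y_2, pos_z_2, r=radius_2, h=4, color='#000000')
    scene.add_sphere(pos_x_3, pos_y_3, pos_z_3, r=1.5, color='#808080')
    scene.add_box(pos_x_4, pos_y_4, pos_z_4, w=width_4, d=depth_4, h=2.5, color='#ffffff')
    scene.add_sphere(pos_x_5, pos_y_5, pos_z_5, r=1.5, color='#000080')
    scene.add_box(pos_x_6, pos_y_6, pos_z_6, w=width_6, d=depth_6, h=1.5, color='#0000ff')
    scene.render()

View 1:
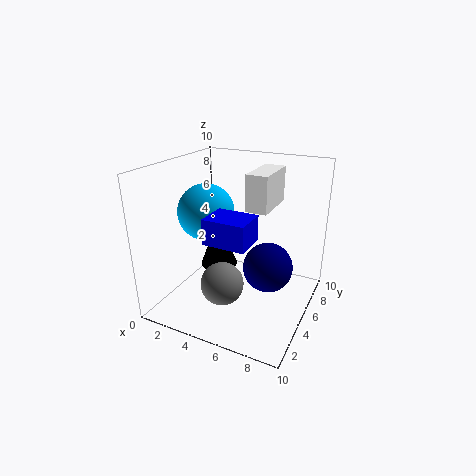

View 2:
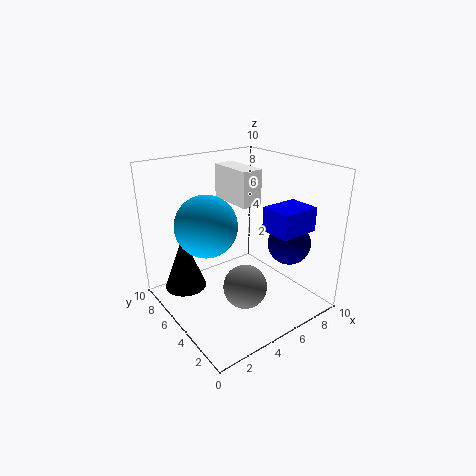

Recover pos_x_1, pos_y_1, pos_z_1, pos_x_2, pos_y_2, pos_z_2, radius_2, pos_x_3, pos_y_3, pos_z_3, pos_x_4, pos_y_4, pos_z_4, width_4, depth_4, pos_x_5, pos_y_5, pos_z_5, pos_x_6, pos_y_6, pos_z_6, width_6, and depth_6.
pos_x_1 = 2.5; pos_y_1 = 5; pos_z_1 = 6.5; pos_x_2 = 2; pos_y_2 = 7.5; pos_z_2 = 1; radius_2 = 1.5; pos_x_3 = 4.5; pos_y_3 = 3.5; pos_z_3 = 2; pos_x_4 = 5.5; pos_y_4 = 5; pos_z_4 = 7; width_4 = 1.5; depth_4 = 3.5; pos_x_5 = 8; pos_y_5 = 3; pos_z_5 = 4.5; pos_x_6 = 5; pos_y_6 = 0.5; pos_z_6 = 6.5; width_6 = 2.5; depth_6 = 2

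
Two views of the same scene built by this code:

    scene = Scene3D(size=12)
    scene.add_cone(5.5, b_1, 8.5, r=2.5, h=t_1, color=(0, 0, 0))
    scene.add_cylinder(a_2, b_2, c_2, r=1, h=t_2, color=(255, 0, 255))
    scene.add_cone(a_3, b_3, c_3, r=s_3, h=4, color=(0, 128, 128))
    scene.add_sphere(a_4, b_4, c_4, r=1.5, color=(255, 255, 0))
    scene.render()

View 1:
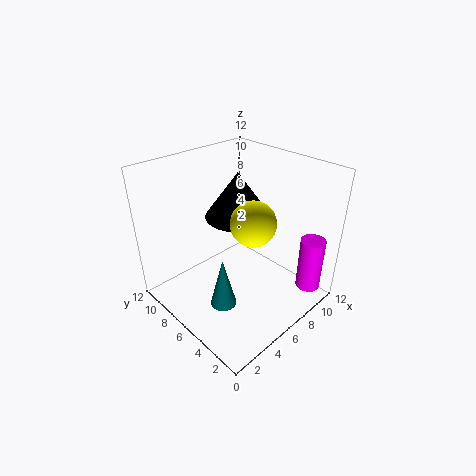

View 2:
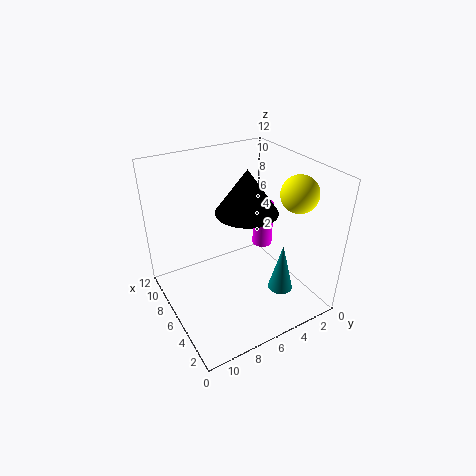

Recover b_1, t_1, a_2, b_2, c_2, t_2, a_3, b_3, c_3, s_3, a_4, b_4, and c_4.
b_1 = 5.5
t_1 = 3.5
a_2 = 9.5
b_2 = 1
c_2 = 2
t_2 = 4.5
a_3 = 2.5
b_3 = 4
c_3 = 2.5
s_3 = 1
a_4 = 3.5
b_4 = 2
c_4 = 10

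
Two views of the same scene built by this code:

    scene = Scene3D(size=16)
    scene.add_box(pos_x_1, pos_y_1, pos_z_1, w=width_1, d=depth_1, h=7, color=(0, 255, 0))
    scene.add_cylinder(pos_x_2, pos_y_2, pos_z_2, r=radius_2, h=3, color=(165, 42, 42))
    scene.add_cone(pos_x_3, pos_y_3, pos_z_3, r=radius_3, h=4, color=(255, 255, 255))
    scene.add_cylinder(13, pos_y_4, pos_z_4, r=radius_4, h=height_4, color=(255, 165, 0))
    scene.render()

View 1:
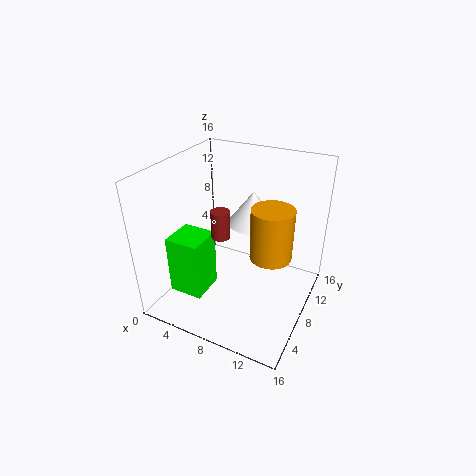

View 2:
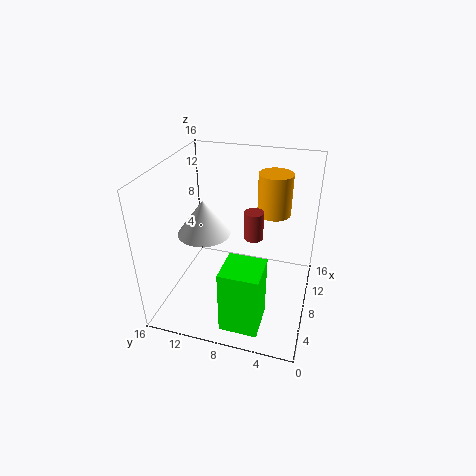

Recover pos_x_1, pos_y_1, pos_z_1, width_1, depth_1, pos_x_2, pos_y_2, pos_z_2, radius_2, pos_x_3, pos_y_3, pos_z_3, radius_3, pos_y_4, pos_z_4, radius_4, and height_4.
pos_x_1 = 1; pos_y_1 = 4; pos_z_1 = 1; width_1 = 4; depth_1 = 4; pos_x_2 = 7; pos_y_2 = 6; pos_z_2 = 9; radius_2 = 1; pos_x_3 = 8; pos_y_3 = 12; pos_z_3 = 8; radius_3 = 3; pos_y_4 = 5; pos_z_4 = 9; radius_4 = 2; height_4 = 5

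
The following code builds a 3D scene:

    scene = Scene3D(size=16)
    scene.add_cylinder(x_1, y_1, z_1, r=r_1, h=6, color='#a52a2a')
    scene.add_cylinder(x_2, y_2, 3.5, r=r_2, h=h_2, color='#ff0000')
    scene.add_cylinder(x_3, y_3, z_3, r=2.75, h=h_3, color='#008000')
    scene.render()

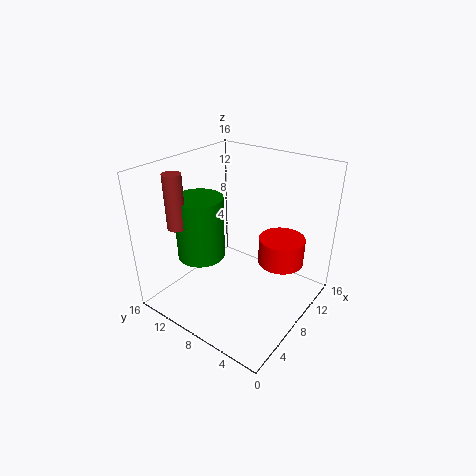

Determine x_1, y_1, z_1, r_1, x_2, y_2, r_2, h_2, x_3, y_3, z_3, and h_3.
x_1 = 3.75
y_1 = 13
z_1 = 9.5
r_1 = 1
x_2 = 12.75
y_2 = 5
r_2 = 2.75
h_2 = 3.25
x_3 = 6.5
y_3 = 12.25
z_3 = 5
h_3 = 7.25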